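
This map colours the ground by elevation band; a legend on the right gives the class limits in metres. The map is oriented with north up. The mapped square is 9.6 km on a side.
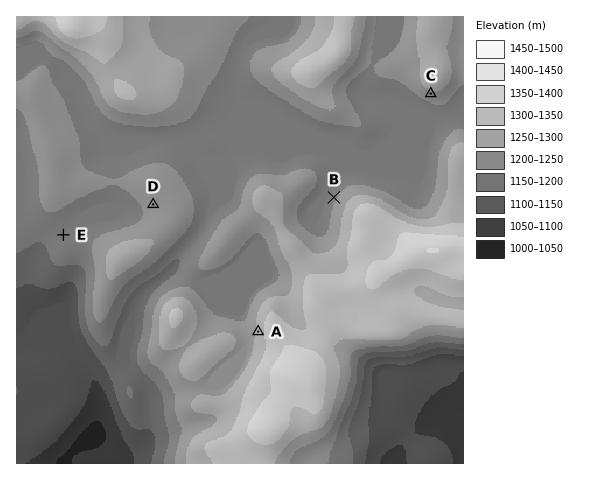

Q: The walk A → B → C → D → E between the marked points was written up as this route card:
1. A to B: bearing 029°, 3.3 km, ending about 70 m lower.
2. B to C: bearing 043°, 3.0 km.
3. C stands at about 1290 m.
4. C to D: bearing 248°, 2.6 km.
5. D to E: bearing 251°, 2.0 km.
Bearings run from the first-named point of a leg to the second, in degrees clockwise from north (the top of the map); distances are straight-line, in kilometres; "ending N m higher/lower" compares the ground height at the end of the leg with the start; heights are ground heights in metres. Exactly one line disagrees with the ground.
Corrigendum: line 4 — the distance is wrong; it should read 6.4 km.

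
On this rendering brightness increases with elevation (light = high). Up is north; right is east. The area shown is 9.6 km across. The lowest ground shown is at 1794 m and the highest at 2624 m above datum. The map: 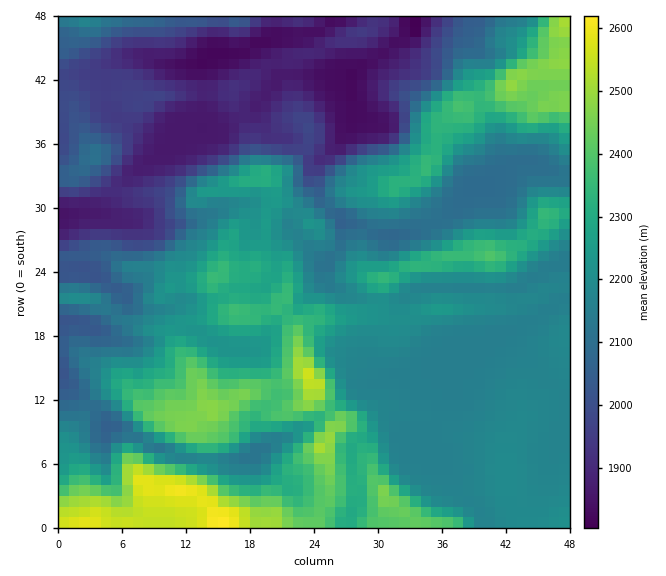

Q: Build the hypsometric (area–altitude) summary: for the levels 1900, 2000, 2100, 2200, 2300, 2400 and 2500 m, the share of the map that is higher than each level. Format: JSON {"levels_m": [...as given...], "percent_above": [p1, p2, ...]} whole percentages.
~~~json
{"levels_m": [1900, 2000, 2100, 2200, 2300, 2400, 2500], "percent_above": [89, 79, 69, 38, 23, 11, 3]}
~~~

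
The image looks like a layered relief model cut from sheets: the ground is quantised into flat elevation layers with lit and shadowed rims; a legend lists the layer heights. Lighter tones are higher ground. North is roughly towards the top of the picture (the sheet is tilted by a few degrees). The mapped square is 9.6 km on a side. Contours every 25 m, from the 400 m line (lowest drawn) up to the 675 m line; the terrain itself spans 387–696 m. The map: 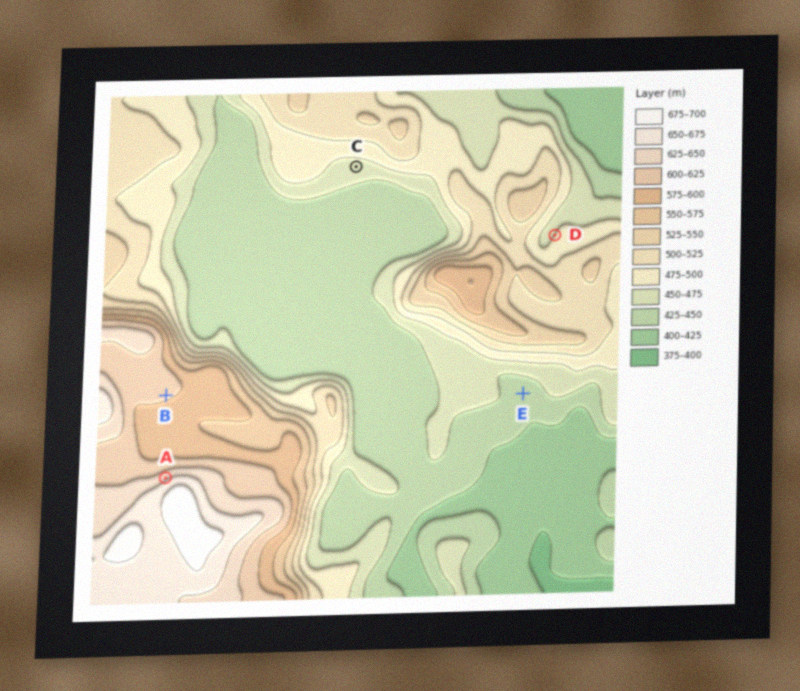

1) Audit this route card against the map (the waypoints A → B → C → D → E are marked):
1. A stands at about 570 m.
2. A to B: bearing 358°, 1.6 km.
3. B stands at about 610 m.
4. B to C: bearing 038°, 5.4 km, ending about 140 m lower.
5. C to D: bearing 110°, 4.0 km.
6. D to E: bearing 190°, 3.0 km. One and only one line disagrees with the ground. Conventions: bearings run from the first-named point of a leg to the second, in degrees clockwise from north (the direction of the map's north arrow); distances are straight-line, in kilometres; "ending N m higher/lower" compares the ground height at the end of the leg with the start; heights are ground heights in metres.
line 1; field height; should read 640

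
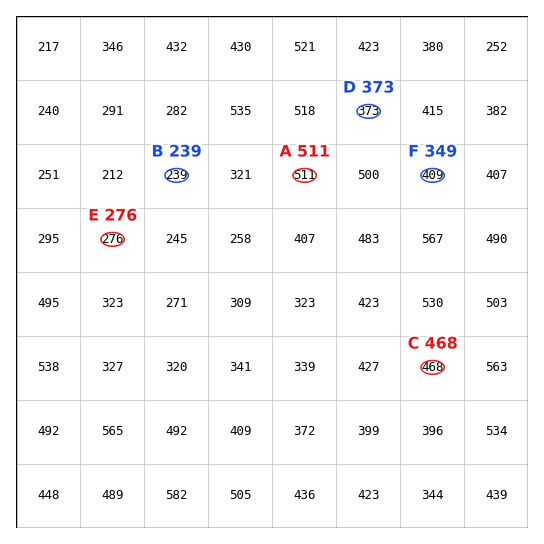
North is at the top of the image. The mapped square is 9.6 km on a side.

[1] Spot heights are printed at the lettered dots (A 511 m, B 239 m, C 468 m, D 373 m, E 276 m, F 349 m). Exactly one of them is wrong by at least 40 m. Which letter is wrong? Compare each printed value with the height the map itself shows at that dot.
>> F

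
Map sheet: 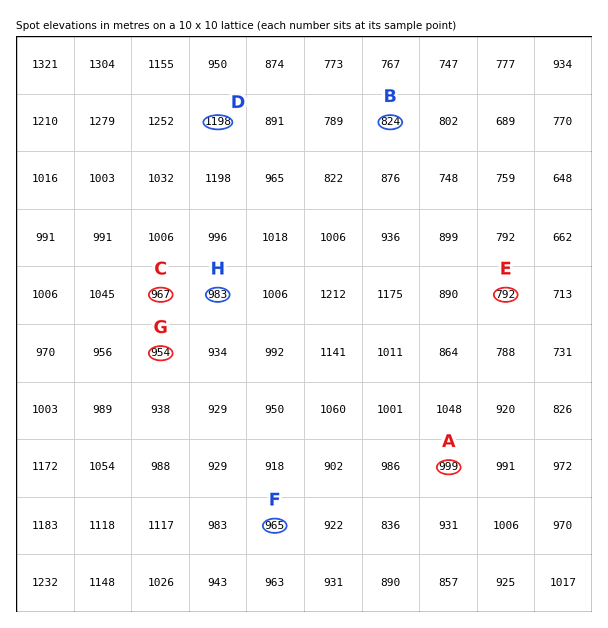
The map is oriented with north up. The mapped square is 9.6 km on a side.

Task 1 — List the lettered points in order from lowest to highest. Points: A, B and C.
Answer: B C A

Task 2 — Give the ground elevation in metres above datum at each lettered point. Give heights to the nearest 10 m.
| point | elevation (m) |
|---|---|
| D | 1200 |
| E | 790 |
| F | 970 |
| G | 950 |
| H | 980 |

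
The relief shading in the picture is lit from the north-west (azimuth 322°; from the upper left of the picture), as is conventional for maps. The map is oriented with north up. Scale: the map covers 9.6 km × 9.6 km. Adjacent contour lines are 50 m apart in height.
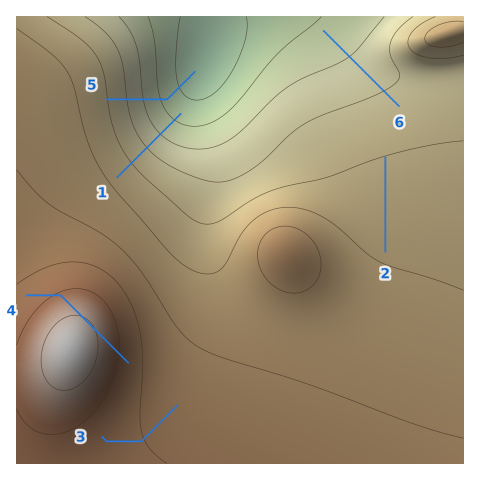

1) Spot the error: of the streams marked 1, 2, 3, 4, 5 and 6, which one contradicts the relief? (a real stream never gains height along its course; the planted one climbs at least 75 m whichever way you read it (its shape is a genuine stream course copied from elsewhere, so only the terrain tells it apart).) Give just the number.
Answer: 4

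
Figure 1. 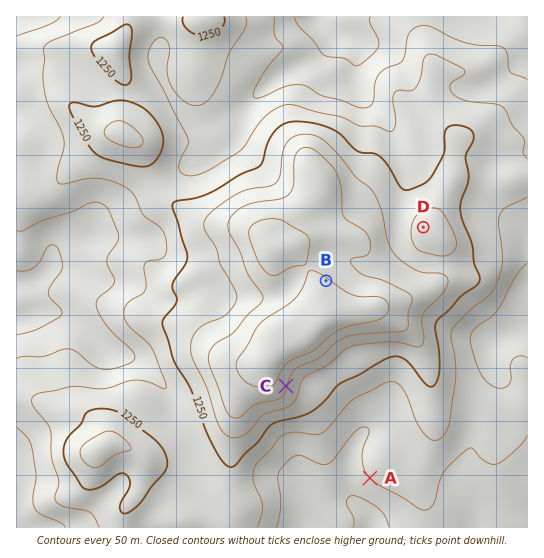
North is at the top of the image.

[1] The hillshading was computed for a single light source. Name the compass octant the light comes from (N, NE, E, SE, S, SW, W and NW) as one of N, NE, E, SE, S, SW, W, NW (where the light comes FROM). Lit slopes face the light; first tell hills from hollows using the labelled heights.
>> NW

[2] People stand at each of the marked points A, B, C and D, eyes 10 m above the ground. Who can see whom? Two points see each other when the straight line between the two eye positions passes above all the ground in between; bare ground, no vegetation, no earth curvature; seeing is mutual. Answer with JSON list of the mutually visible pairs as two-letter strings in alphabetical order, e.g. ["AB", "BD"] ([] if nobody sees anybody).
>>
["AC", "BD"]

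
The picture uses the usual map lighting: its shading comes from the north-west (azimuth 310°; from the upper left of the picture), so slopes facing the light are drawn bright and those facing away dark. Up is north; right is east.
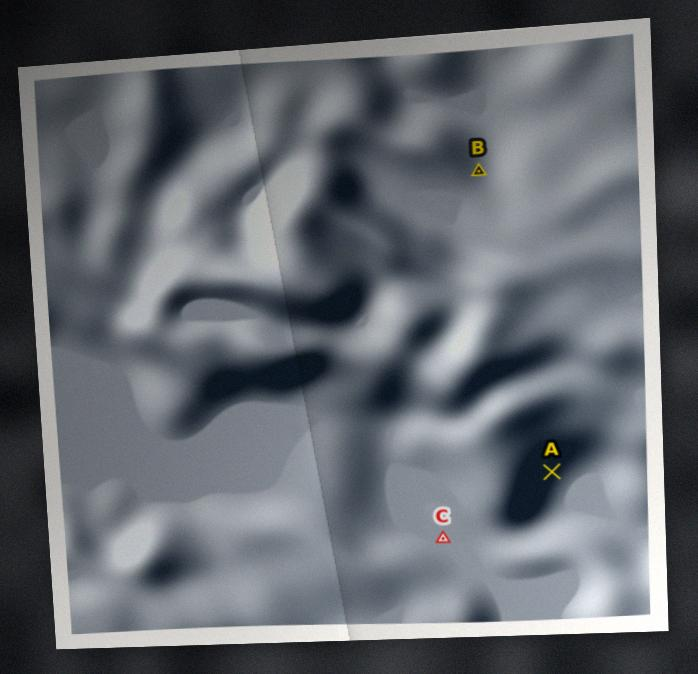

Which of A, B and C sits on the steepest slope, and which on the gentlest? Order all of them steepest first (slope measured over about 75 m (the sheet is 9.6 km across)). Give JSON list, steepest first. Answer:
["A", "B", "C"]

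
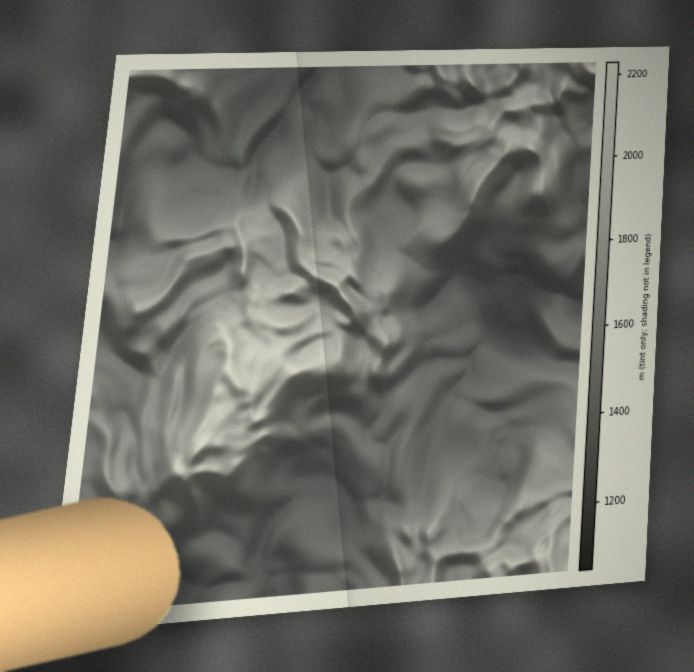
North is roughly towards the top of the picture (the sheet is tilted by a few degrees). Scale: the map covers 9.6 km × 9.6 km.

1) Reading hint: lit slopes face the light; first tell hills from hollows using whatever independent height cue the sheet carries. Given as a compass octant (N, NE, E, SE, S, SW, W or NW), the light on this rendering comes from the N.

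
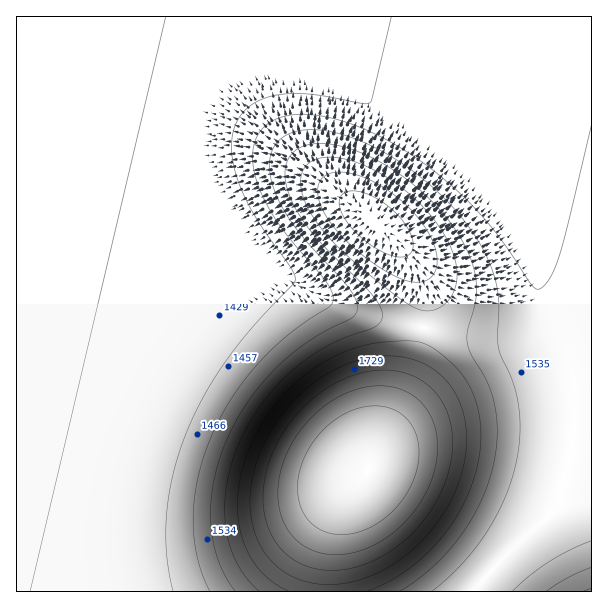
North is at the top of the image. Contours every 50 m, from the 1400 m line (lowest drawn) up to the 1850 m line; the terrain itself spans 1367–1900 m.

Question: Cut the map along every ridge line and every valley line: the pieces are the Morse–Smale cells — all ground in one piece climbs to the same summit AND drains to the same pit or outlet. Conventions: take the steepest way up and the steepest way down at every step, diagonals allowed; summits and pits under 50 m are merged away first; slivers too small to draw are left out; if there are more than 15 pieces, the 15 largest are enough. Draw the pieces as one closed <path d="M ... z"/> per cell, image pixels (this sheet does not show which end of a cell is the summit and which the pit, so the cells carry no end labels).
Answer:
<path d="M20 205l-4 1 1 386 456 0 17-20 44-44 19-16 9-23 9-37 3-24 0-41-3-22-9-33-22-44 4 18-2 14-8 10-6 2-12 4-40 0-27-4-42-7-56-15-24-9-46-27-30-14z"/><path d="M68 16l-52 1 1 188 234 55 30 14 46 27 24 9 56 15 69 11 40 0 18-6 7-7 3-17-9-33-17-34-13-21-24-30-34-34-46-36-57-32-41-14z"/><path d="M591 16l-523 1 225 51 51 18 57 32 36 27 44 43 24 30 27 48 4 15 20 36 9 24 9 46 0 41-6 39-15 45-19 16-44 44-16 20 118-1z"/>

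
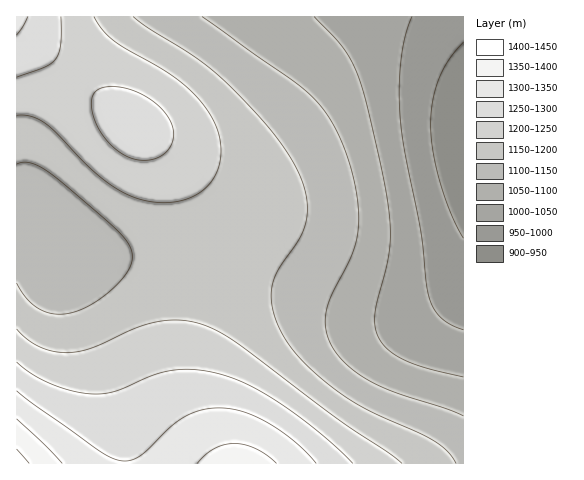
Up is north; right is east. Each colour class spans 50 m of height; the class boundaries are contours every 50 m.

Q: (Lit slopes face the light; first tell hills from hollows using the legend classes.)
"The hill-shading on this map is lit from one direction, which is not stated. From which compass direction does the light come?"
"NE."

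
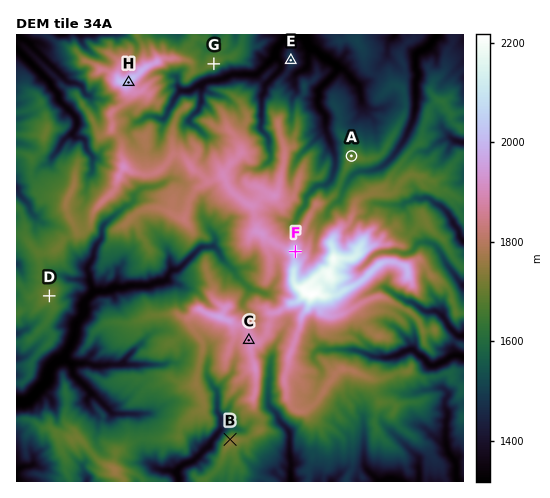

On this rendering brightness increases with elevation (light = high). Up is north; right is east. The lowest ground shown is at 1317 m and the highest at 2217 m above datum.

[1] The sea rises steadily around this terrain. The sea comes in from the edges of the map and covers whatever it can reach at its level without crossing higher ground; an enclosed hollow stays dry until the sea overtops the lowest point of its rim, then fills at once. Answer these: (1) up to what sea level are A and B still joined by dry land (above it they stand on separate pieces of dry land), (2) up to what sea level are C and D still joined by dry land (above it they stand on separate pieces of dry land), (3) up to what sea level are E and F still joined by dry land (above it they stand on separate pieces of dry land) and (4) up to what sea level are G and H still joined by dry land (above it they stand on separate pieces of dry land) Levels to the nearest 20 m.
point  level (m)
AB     1640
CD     1660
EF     1440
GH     1680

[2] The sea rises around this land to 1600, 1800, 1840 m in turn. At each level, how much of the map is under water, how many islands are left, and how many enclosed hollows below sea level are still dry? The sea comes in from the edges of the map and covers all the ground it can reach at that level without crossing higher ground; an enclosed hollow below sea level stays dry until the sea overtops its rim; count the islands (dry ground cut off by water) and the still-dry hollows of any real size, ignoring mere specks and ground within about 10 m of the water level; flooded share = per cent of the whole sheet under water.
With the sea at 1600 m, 42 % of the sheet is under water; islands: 1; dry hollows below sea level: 0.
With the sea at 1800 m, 85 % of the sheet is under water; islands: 2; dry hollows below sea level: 0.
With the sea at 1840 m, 90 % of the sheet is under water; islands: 3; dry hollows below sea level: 0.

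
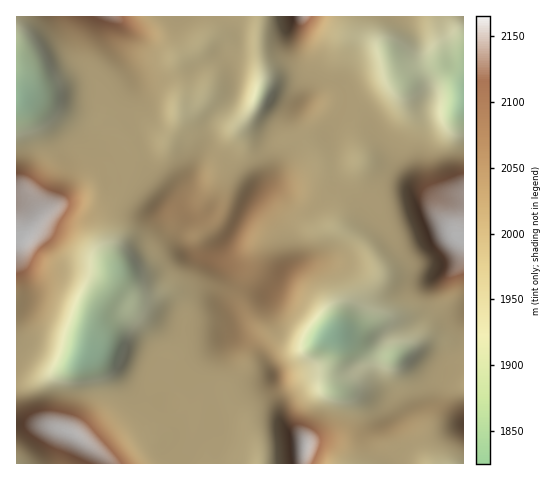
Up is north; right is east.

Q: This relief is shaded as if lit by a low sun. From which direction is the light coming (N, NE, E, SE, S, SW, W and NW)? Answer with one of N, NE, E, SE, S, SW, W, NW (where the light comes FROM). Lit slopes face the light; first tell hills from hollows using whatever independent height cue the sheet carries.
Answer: E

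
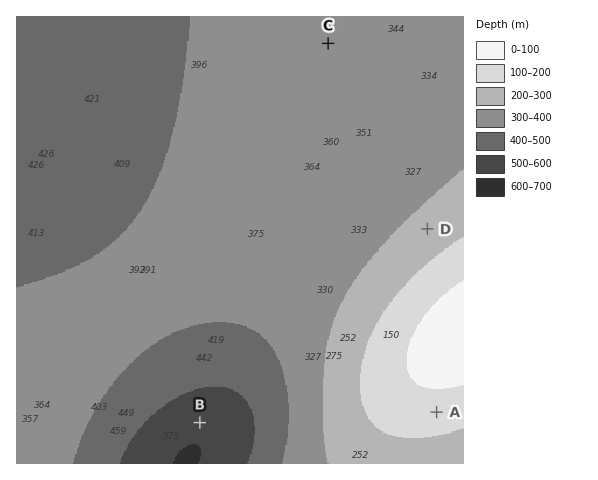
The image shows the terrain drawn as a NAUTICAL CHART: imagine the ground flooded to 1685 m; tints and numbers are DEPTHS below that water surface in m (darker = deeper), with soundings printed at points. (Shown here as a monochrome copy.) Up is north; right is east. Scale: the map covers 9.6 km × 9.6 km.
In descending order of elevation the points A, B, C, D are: A D C B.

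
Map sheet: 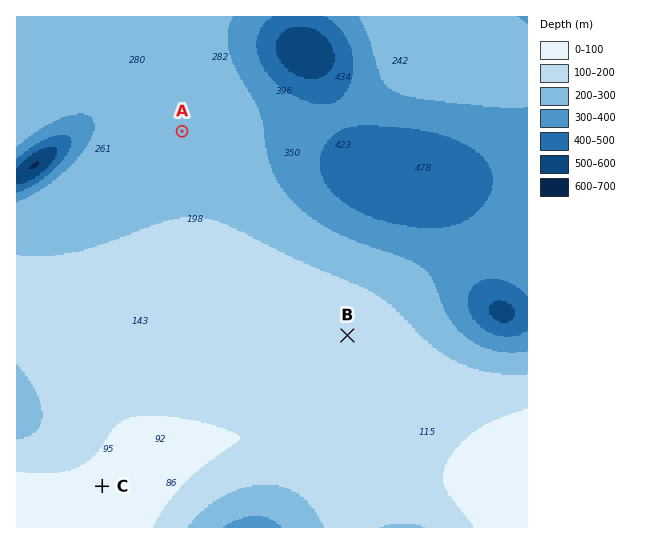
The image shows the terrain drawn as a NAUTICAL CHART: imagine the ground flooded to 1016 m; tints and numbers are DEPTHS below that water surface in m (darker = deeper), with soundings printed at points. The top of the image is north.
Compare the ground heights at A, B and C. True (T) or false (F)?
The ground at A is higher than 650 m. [T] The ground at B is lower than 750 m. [F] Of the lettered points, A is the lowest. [T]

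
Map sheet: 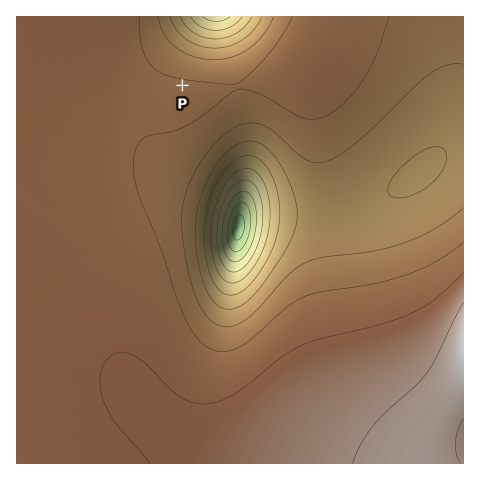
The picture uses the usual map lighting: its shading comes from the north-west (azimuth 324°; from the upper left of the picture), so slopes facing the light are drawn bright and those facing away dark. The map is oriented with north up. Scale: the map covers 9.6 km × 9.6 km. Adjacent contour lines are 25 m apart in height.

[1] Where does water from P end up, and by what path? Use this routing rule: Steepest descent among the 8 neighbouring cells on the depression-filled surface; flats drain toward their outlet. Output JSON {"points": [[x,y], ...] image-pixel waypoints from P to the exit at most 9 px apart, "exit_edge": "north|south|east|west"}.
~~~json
{"points": [[182, 85], [182, 76], [182, 67], [188, 57], [194, 48], [199, 39], [203, 29], [208, 20], [209, 17]], "exit_edge": "north"}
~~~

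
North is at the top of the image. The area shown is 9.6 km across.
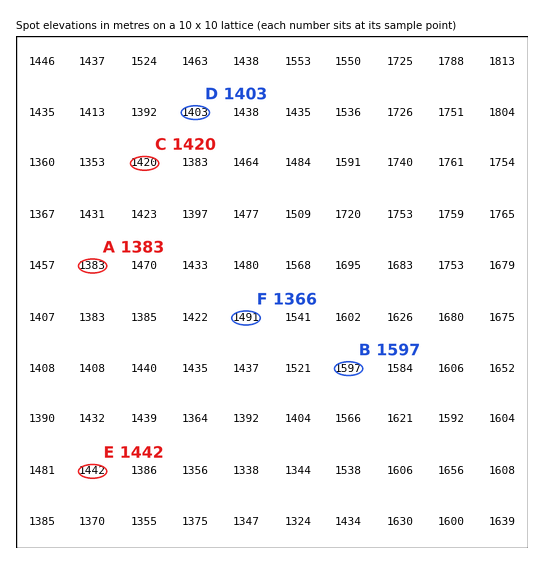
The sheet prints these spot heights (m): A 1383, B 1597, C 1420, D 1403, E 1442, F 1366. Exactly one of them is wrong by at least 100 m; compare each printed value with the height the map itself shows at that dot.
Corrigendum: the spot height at F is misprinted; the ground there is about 1491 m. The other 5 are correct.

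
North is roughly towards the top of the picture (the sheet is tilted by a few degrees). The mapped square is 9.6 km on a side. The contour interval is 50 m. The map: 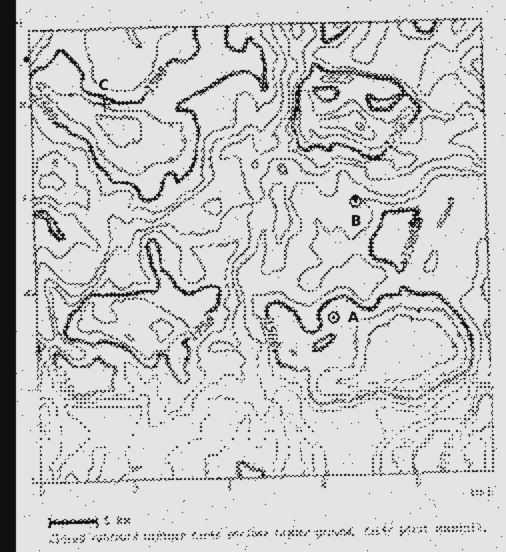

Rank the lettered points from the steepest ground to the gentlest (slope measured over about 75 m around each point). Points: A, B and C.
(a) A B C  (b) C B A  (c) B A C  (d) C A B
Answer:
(b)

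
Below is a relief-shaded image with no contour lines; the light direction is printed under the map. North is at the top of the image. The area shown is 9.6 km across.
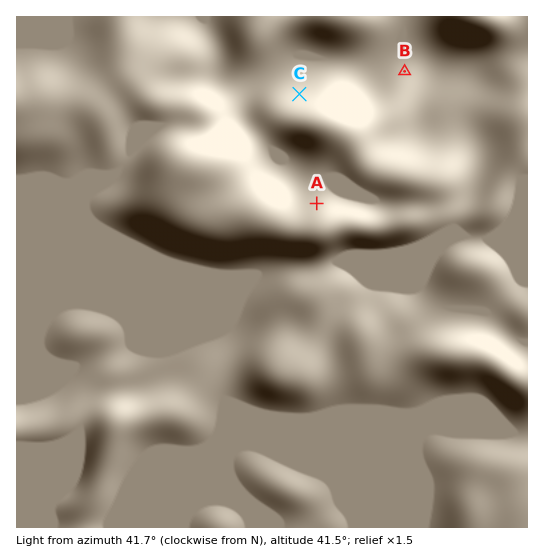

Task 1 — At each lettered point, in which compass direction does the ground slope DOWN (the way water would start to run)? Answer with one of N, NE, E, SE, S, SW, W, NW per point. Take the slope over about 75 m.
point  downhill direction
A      N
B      N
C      N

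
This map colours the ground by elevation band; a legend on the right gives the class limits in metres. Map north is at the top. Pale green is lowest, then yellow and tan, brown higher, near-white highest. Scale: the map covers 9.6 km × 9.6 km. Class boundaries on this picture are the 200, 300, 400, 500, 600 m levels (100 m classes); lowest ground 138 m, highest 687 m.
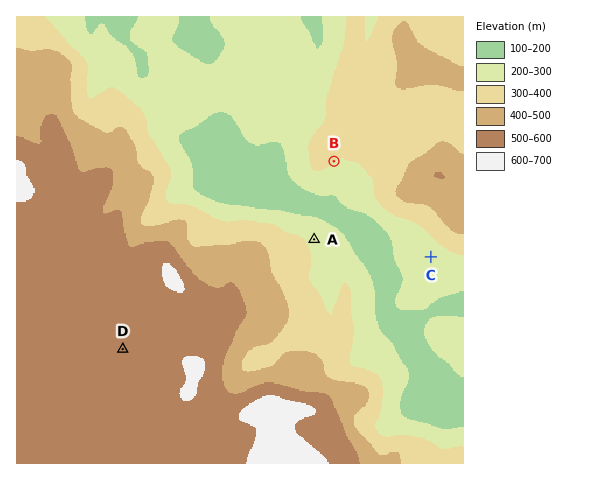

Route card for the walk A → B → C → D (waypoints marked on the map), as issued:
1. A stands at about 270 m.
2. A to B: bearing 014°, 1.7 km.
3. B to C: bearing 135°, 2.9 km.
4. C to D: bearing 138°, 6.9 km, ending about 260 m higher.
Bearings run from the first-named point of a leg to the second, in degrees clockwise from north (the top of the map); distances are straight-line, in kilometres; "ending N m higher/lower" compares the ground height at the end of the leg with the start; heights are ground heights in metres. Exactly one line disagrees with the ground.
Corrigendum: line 4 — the bearing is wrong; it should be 253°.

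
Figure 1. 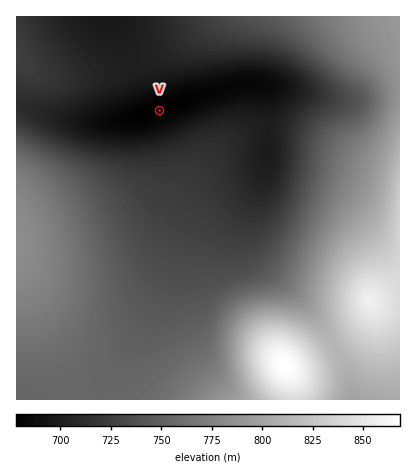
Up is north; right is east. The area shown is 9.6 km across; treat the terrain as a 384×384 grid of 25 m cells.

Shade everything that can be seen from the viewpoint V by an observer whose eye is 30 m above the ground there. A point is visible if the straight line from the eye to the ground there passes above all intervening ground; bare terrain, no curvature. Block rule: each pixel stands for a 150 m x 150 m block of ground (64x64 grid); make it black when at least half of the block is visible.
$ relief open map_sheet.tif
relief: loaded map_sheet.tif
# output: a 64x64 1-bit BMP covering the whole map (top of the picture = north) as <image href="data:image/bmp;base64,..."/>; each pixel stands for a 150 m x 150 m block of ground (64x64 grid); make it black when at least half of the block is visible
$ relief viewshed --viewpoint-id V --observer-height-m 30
<image width="64" height="64" href="data:image/bmp;base64,Qk0+AgAAAAAAAD4AAAAoAAAAQAAAAEAAAAABAAEAAAAAAAACAAATCwAAEwsAAAIAAAAAAAAA////AAAAAAAAAAB/+AAAAAAAAD/4AAAAAAAAP/AAAAAAAAA/8AAAAAAAAD/wAAAAAAAAP/AAAAAAAAA//wAAAAAAAB//8AAAAAAAH//8AAAAAAAf//8AAAAAAA///4AAAAAAB///4AAAAAAH///8AAAAAAP///4AAAAAAf///wAAAAAA////gAAAAAD////AAAAAAH///+AAAAAAP///4AAAAAAP///gAAAAAAf///AAAAAAAf//8AAAAAAA///4AAEAAAB///8AH+AAAH///wA/8AAAP///AP/wAAA///8B//AAAB///wP/8AAAH///A//wAAAP//8H//AAAA///w//+AAAD///H//4AAAH//8f//gAAAf//z//+AAAB///f//8AAAH//////8AAAf//////8AAB///////8AAH///////4AAf///////4AB////////wAH////////gAf////////AD////////+AP////////+B/////////8P///////////////////////////////////P/////////8f/////////x//////////P/////////8//////////3//////////f////////////////////v//D//////8//4H//////D//gf/////4P/+D//////A//4f/////8D//j//////gA=="/>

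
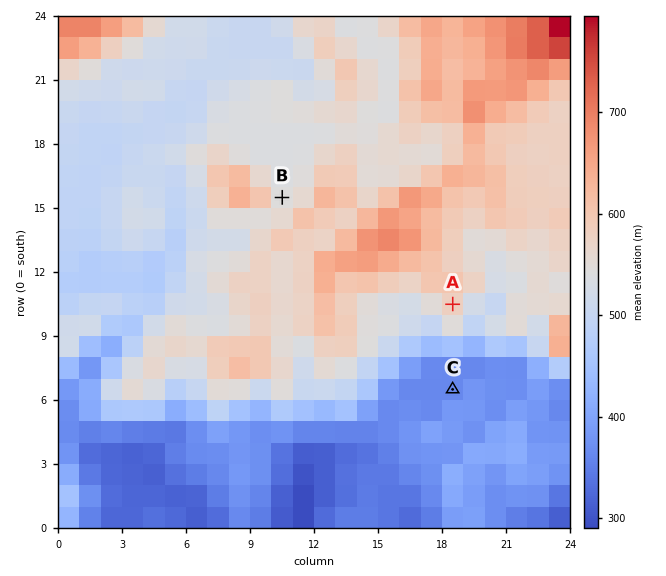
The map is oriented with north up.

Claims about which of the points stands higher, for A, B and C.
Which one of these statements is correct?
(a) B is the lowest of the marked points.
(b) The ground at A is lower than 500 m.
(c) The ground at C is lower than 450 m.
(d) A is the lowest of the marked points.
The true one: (c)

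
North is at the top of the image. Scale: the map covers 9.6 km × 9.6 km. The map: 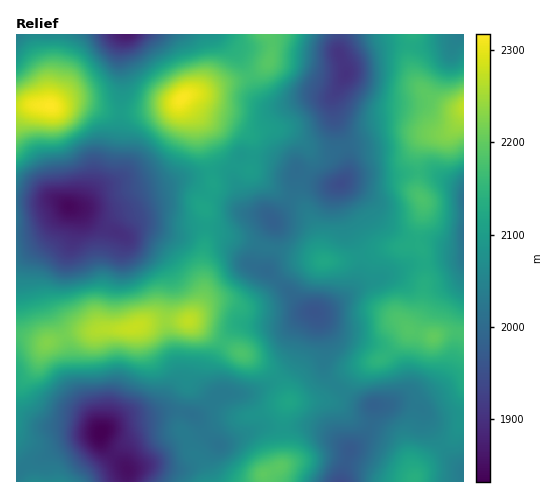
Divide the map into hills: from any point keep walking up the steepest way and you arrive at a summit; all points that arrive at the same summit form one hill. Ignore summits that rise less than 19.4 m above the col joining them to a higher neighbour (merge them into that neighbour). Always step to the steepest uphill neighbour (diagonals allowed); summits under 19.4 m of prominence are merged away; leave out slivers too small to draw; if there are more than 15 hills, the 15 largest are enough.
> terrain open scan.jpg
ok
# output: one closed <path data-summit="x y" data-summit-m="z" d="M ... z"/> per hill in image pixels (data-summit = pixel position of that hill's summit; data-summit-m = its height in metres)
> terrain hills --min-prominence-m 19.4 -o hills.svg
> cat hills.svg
<path data-summit="182 99" data-summit-m="2315" d="M216 34l-91 0-2 2-3 15 2 43-7 77-2 6-30 29-12 2 10 2 15 13 26 12 5 0 12-9 13 0 13 4 16 0 13-4 28 2 24-13 18-1-15-3-7-8-8-24 1-13 7-10 27 3 57 25 14 0 5-5 3-8 0-14-3-15-11-25 0-23-4 3-25 1-27 8-13-3-9-10-5-16-13-24z"/><path data-summit="134 327" data-summit-m="2276" d="M70 207l-30 22-14 5-10 0 1 238 54-30 25-7 29-17 25-5 9-5 8-8 11-22 0-7-11-41 3-52-5-11-6-8-27-15-9-9-27-12-15-13z"/><path data-summit="50 106" data-summit-m="2317" d="M124 34l-108 1 1 199 9 0 12-4 31-23 14-1 30-29 7-47 2-36-2-43z"/><path data-summit="463 107" data-summit-m="2272" d="M463 34l-123 1-1 19 7 19-13 23 0 14 14 40 1 21-2 9 11-5 38 0 31-3 38 14z"/><path data-summit="434 337" data-summit-m="2200" d="M463 258l-57 8-27 13-21 7-23 19-10 5-9 2 9 31-1 26 4 9 20 18 19 9 42-1 12 4 12 10 20-2 10 1z"/><path data-summit="189 320" data-summit-m="2271" d="M266 215l-20 0-24 13-28-2-13 4-16 0-13-4-13 0-16 9 9 9 27 15 10 15 1 21-3 16 0 19 11 41 0 7-11 22-8 8-9 5-18 3-9 4 44-9 12 0 15 5 7-3 19-18-7-17-1-11 13-28 12-13 49 0 25-14-9-5-35-37 7-23 1-22z"/><path data-summit="264 474" data-summit-m="2197" d="M309 426l-21 2-28-1-39 18-12-7-8-12-5 9-27 12-22 16-18 6-2 12 214 1 9-32-22-17z"/><path data-summit="288 402" data-summit-m="2116" d="M316 314l-15 29-6 17-18 19-27 14-29 1-17 17-9 5 14 22 12 7 39-18 28 1 21-2 19 7 22 16 15-13 7-14 2-16-17-4-20-14-9-10-4-9 1-26z"/><path data-summit="325 261" data-summit-m="2120" d="M298 170l-8 29-17 21 2 5 0 15-8 30 35 37 10 5 9 0 14-7 17-15 8-16 1-14-21-50-2-12 1-13-13-1-11-3z"/><path data-summit="414 478" data-summit-m="2137" d="M409 404l-35 2-2 16-5 10-17 18-8 32 122-1 0-12-5-3-16-18-14-21-6-17z"/><path data-summit="269 61" data-summit-m="2192" d="M340 34l-123 1 21 18 21 43 6 7 13 3 33-9 19 0 7-6 9-18-7-19z"/><path data-summit="421 198" data-summit-m="2180" d="M426 172l-31 3-38 0-15 8 14 9 11 9 8 16 7 6 18 12 16 5 9-1 22 6 15 0 2-2 0-56-31-14z"/><path data-summit="242 353" data-summit-m="2181" d="M314 312l-9 2-19 12-49 0-12 13-12 23-1 10 7 22 31-1 27-14 18-19 6-17 14-25 1-5z"/><path data-summit="35 481" data-summit-m="2059" d="M101 433l-30 9-46 24-9 6 0 9 110 1 2-12-24-25z"/>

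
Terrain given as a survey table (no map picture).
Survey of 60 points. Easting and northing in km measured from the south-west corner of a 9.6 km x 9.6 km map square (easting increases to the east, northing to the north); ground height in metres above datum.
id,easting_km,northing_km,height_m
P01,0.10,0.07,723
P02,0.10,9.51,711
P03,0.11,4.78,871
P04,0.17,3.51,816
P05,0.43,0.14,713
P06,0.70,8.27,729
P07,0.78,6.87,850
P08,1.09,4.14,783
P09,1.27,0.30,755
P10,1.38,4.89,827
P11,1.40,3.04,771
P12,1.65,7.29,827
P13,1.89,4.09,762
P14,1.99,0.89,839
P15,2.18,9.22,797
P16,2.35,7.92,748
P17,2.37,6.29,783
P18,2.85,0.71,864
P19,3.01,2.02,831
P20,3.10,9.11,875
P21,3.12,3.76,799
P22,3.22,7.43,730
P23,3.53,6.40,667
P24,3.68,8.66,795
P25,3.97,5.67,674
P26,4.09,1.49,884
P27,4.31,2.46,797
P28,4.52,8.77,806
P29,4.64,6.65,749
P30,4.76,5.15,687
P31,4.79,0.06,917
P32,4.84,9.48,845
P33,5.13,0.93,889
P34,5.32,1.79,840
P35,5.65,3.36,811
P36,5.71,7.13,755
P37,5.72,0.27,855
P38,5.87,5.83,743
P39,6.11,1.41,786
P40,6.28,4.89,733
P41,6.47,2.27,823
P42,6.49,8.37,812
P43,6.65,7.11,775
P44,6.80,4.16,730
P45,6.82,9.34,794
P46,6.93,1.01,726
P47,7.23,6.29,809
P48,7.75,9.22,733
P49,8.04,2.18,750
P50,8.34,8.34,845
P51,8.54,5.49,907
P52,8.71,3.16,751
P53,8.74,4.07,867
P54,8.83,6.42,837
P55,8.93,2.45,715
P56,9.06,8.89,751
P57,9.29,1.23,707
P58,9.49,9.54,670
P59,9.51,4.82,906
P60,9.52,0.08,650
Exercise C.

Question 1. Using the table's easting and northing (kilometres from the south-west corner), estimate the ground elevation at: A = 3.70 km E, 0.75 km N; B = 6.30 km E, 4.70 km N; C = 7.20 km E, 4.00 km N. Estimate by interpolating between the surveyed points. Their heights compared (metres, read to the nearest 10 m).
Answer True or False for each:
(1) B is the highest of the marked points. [False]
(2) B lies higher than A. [False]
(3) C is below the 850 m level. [True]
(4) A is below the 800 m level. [False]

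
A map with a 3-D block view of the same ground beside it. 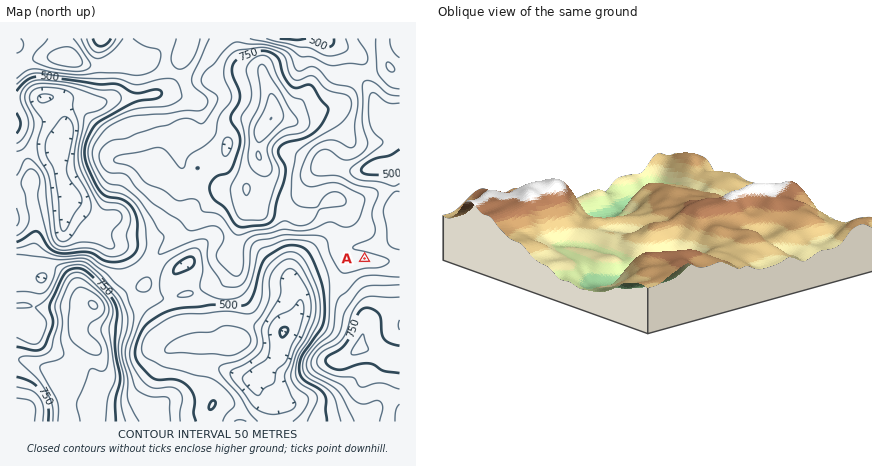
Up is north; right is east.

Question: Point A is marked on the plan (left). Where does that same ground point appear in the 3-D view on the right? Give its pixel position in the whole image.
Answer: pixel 728 256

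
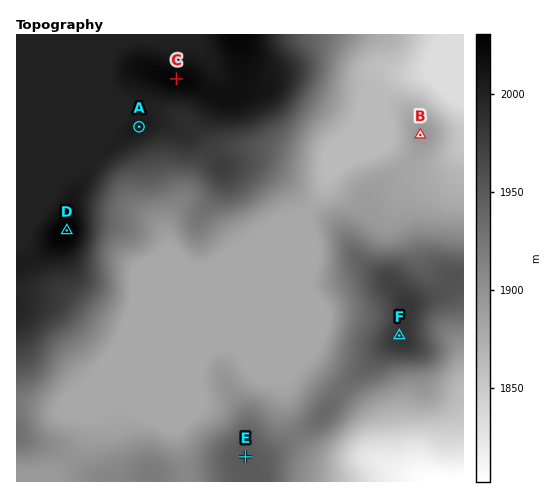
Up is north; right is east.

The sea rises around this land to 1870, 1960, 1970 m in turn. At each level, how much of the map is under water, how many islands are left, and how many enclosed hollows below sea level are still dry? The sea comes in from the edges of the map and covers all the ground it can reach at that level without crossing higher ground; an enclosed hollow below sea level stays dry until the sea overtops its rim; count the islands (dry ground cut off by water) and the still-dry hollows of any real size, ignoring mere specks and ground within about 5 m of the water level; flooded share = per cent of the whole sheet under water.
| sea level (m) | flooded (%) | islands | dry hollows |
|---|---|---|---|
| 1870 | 11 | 0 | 0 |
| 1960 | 74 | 1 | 0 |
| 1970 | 76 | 1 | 0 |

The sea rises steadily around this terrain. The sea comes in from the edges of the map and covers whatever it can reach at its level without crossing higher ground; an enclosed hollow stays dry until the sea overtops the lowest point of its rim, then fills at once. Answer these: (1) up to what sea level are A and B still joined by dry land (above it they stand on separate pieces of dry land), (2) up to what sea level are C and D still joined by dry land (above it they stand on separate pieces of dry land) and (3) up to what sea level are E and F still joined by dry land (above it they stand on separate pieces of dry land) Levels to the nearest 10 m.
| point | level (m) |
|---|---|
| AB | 1880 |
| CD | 2000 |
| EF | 1920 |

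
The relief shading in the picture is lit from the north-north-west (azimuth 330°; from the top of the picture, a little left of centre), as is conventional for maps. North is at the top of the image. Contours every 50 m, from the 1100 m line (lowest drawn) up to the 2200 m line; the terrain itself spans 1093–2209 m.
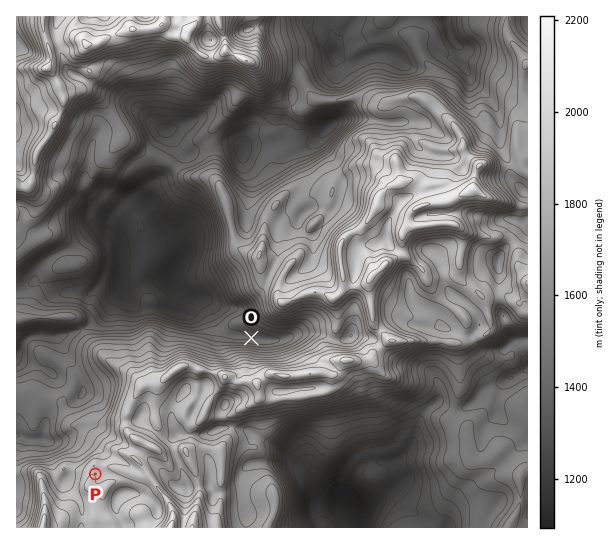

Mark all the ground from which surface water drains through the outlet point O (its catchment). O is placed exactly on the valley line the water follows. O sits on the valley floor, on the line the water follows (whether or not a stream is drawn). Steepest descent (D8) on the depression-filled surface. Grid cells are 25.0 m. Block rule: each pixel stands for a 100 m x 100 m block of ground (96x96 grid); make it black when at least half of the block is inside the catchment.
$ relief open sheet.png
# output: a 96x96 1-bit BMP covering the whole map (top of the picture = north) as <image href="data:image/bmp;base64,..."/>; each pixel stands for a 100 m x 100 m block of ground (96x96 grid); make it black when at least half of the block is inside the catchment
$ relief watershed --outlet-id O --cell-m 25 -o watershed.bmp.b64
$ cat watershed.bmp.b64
<image width="96" height="96" href="data:image/bmp;base64,Qk2+BAAAAAAAAD4AAAAoAAAAYAAAAGAAAAABAAEAAAAAAIAEAAATCwAAEwsAAAIAAAAAAAAA////AAAAAAAAAAAAAAAAAAAAAAAAAAAAAAAAAAAAAAAAAAAAAAAAAAAAAAAAAAAAAAAAAAAAAAAAAAAAAAAAAAAAAAAAAAAAAAAAAAAAAAAAAAAAAAAAAAAAAAAAAAAAAAAAAAAAAAAAAAAAAAAAAAAAAAAAAAAAAAAAAAAAAAAAAAAAAAAAAAAAAAAAAAAAAAAAAAAAAAAAAAAAAAAAAAAAAAAAAAAAAAAAAAAAAAAAAAAAAAAAAAAAAAAAAAAAAAAAAAAAAAAAAAAAAAAAAAAAAAAAAAAAAAAAAAAAAAAAAAAAAAAAAAAAAAAAAAAAAAAAAAAAAAAAAAAAAAAAAAAAAAAAAAAAAAAAAAAAAAAAAAAAAAAAAAAAAAAAAAAAAAAAAAAAAAAAAAAAAAAAAAAAAAAAAAAAAAAAAAAAAAAAAAAAAAAAAAAAAAAAAAAAAAAAAAAAAAAAAAAAAA4wAAAAAAAAAAAAAA//8AAAAAAAAAAAAA//+AAAAAAAAAAAAA///8AAAAAAAAAAAA///+AAAAAAAAAAAA////AAAAAAAAAAAA////gAAAAAAAAAAA////gAAAAAAAAAAA////gAAAAAAAAAAAf///AAAAAAAAAAAAP//+AAAAAAAAAAAAH//+AAAAAAAAAAAAD//+AAAAAAAAAAAAB//+AAAAAAAAAAAAAf/+AAAAAAAAAAAAAH78AAAAAAAAAAAAAAB8AAAAAAAAAAAAAAAEAAAAAAAAAAAAAAAAAAAAAAAAAAAAAAAAAAAAAAAAAAAAAAAAAAAAAAAAAAAAAAAAAAAAAAAAAAAAAAAAAAAAAAAAAAAAAAAAAAAAAAAAAAAAAAAAAAAAAAAAAAAAAAAAAAAAAAAAAAAAAAAAAAAAAAAAAAAAAAAAAAAAAAAAAAAAAAAAAAAAAAAAAAAAAAAAAAAAAAAAAAAAAAAAAAAAAAAAAAAAAAAAAAAAAAAAAAAAAAAAAAAAAAAAAAAAAAAAAAAAAAAAAAAAAAAAAAAAAAAAAAAAAAAAAAAAAAAAAAAAAAAAAAAAAAAAAAAAAAAAAAAAAAAAAAAAAAAAAAAAAAAAAAAAAAAAAAAAAAAAAAAAAAAAAAAAAAAAAAAAAAAAAAAAAAAAAAAAAAAAAAAAAAAAAAAAAAAAAAAAAAAAAAAAAAAAAAAAAAAAAAAAAAAAAAAAAAAAAAAAAAAAAAAAAAAAAAAAAAAAAAAAAAAAAAAAAAAAAAAAAAAAAAAAAAAAAAAAAAAAAAAAAAAAAAAAAAAAAAAAAAAAAAAAAAAAAAAAAAAAAAAAAAAAAAAAAAAAAAAAAAAAAAAAAAAAAAAAAAAAAAAAAAAAAAAAAAAAAAAAAAAAAAAAAAAAAAAAAAAAAAAAAAAAAAAAAAAAAAAAAAAAAAAAAAAAAAAAAAAAAAAAAAAAAAAAAAAAAAAAAAAAAAAAAAAAAAAAAAAAAAAAAAAAAAAAAAAAAAAAAAAAAAAAAAAAAAAAAAAAAAAAAAAAAAAAAAAAAAAAAAAAAAAAAAAAAAAAAAAAAAAAA="/>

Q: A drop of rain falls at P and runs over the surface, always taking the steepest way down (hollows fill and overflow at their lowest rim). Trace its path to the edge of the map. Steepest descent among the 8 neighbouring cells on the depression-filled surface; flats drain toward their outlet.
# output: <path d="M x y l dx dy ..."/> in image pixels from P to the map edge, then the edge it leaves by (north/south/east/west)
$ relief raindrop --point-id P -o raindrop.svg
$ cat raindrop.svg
<path d="M95 474l6-4 0-17-10-10-4 0-1-1-37 0-2-1-9 0-1-2-10 0-4-2-6-2"/>
exit: west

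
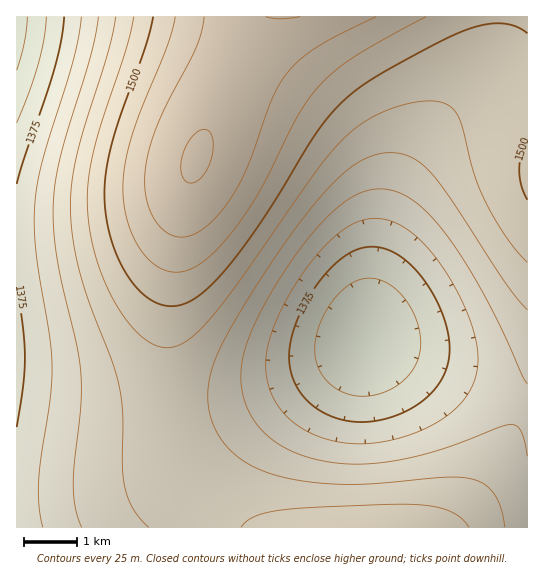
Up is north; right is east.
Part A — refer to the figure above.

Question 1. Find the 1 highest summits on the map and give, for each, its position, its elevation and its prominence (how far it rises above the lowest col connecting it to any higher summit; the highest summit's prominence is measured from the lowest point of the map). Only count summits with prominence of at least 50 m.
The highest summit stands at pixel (197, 158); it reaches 1578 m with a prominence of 266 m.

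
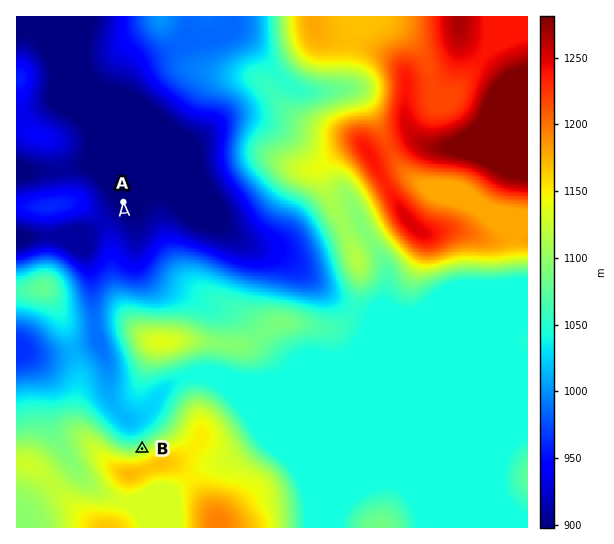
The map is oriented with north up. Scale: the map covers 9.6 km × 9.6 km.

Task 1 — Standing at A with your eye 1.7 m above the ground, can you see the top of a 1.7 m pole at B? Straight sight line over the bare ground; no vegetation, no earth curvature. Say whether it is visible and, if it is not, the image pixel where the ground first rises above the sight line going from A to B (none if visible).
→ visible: false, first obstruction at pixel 129 278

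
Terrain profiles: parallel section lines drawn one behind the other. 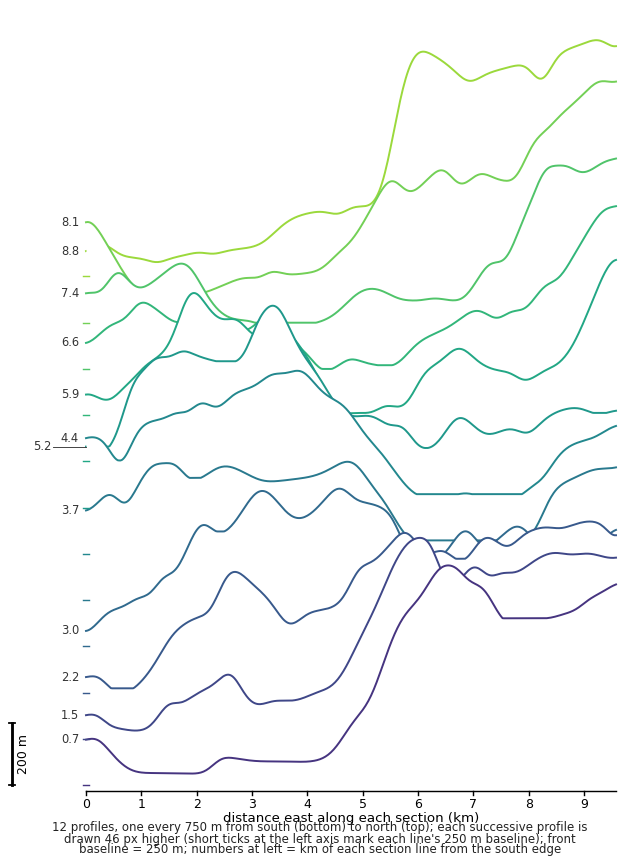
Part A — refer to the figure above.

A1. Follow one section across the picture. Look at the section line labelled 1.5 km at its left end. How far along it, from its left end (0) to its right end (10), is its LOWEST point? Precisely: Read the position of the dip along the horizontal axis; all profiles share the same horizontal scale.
1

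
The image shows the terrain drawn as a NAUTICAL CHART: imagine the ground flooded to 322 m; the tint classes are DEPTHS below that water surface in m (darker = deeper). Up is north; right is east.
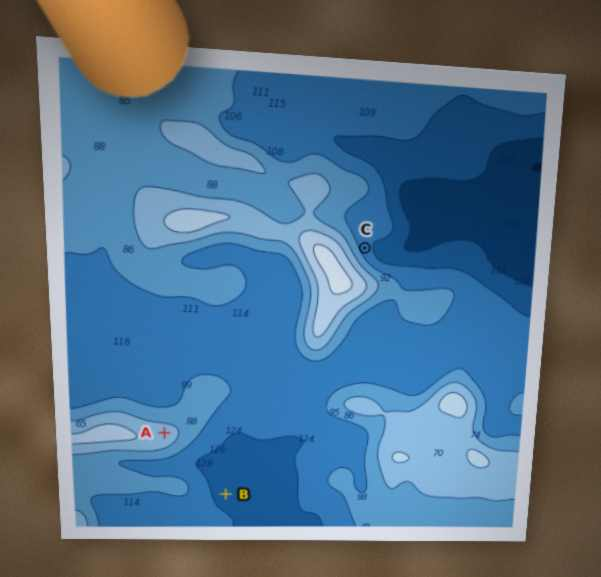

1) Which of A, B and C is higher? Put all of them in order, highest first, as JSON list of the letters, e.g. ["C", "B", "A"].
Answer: ["A", "C", "B"]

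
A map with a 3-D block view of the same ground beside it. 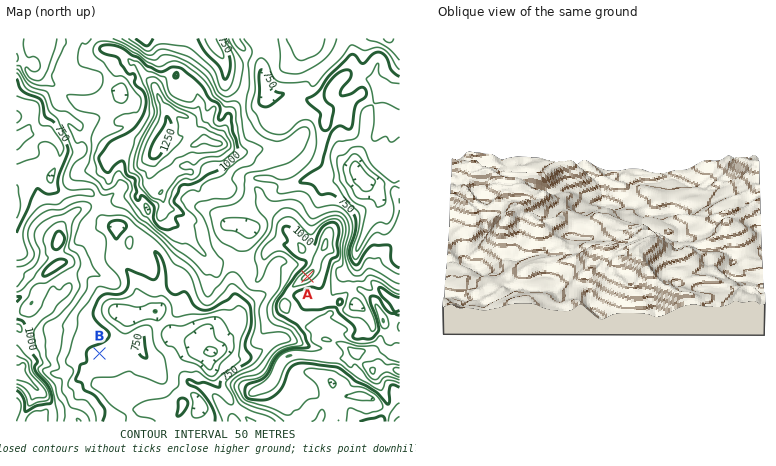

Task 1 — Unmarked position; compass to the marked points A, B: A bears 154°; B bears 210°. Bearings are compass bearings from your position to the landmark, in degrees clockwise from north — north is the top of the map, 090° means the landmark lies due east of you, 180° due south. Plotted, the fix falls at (233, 123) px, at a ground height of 990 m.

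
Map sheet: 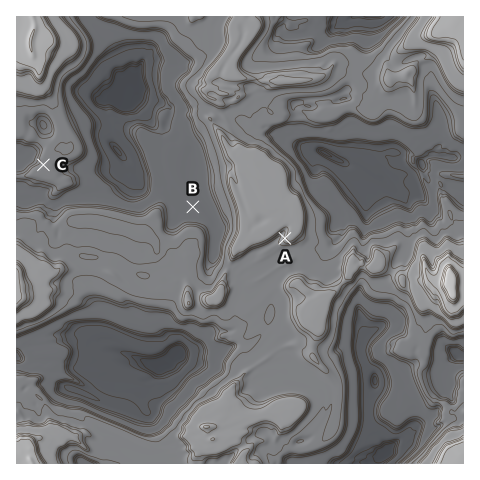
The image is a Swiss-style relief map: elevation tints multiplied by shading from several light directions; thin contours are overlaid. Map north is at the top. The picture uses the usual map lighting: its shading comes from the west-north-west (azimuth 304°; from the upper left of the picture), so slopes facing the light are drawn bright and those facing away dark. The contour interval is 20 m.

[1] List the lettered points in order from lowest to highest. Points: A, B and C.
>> B C A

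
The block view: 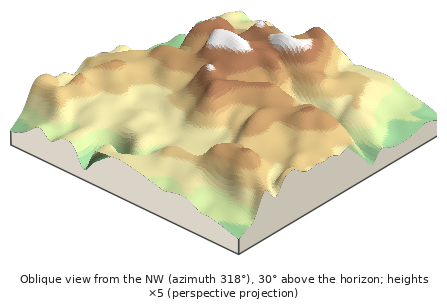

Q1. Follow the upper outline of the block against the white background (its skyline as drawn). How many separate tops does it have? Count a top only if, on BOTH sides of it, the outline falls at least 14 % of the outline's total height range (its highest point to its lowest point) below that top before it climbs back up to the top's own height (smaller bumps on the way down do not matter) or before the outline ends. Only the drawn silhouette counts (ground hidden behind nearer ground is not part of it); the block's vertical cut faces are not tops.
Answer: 1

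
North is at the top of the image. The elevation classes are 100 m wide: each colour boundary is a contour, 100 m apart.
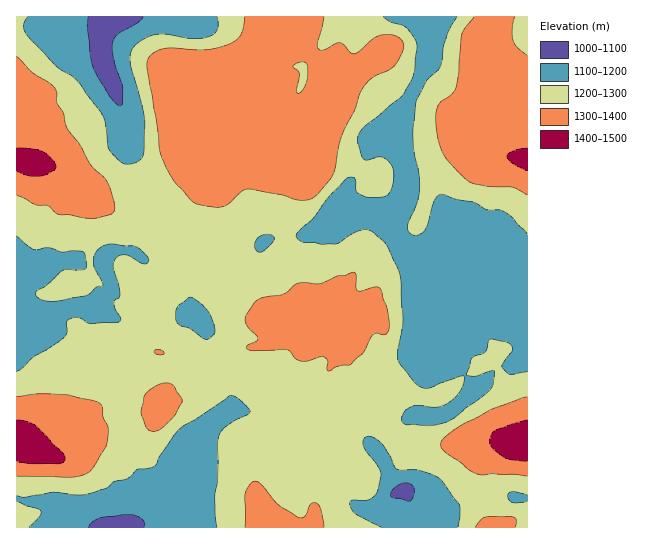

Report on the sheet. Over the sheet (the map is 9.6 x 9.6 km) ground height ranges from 1070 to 1480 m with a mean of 1270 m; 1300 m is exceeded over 27.4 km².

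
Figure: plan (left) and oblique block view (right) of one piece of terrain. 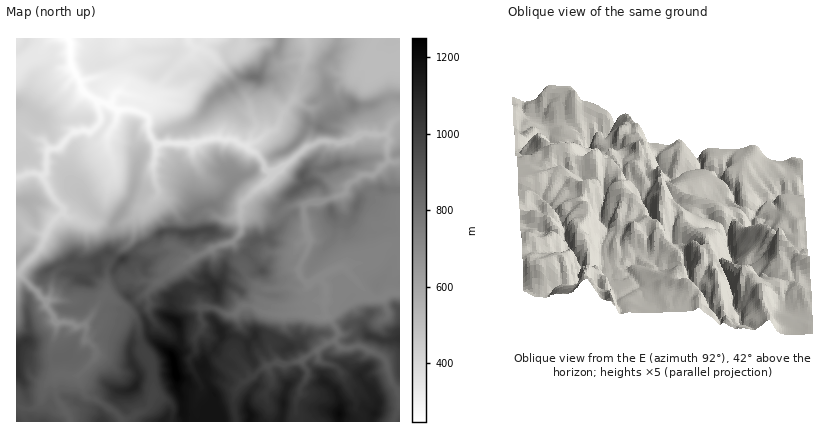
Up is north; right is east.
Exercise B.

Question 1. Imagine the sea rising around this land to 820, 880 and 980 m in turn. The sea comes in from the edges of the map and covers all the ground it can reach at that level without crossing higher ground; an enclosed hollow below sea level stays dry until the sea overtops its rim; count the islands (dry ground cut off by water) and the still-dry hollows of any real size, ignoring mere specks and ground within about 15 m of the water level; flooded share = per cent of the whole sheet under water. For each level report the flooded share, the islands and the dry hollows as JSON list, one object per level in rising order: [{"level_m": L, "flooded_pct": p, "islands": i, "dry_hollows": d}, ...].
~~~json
[{"level_m": 820, "flooded_pct": 62, "islands": 3, "dry_hollows": 0}, {"level_m": 880, "flooded_pct": 70, "islands": 1, "dry_hollows": 0}, {"level_m": 980, "flooded_pct": 82, "islands": 1, "dry_hollows": 0}]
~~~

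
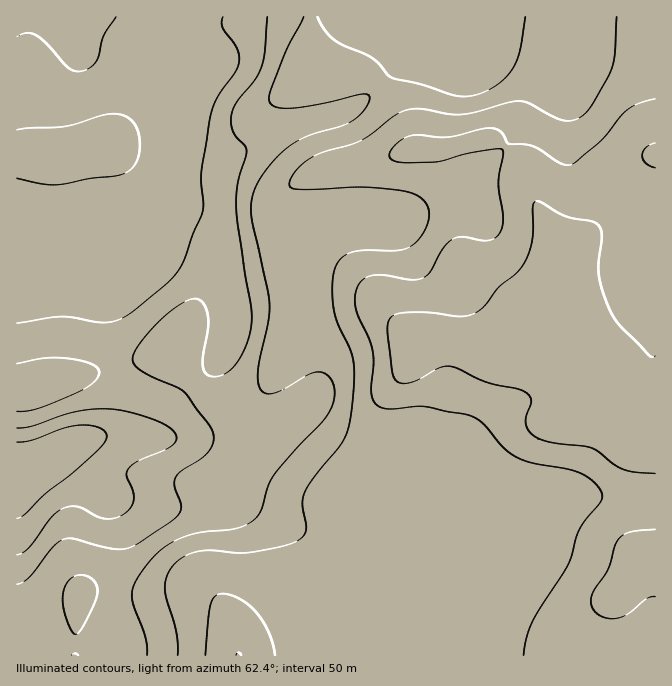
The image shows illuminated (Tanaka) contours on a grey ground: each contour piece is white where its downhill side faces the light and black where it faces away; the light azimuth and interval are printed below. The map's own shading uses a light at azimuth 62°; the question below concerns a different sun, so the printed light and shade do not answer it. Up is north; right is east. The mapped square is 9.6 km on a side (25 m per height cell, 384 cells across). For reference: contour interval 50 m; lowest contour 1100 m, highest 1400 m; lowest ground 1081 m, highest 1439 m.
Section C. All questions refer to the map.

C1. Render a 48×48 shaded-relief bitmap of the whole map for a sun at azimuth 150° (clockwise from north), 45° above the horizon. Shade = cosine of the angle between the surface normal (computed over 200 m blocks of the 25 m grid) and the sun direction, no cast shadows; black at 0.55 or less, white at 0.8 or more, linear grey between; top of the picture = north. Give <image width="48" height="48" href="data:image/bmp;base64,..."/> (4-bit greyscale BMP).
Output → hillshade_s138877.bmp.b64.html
<image width="48" height="48" href="data:image/bmp;base64,Qk32BAAAAAAAAHYAAAAoAAAAMAAAADAAAAABAAQAAAAAAIAEAAATCwAAEwsAABAAAAAAAAAAAAAAABEREQAiIiIAMzMzAERERABVVVUAZmZmAHd3dwCIiIgAmZmZAKqqqgC7u7sAzMzMAN3d3QDu7u4A////AJmZmqmZh3ZmiaqqqqqZmZmZmYdniaqqqZmZqqmZh3dmiaqqqqqZmZmZmYdniaq7qomZqqmZiId2eJmaqqqZmZmZmYdneau8u3iJqqmZiIh3eJmaqqqpmqqZmYdmeIq8zGd4mqmIeIiHeImZqqqZmqqpmYdmZnebzEVniZh2ZniIiImZmZmZmqqqmZh2ZmZ5vDNWd3dkRFZ3eIiJmZmZmquqmZiHdmZoqyI1ZmVDIjRFZneImZmZmau6qZmId3ZniTI0VVVDERIzRVZ4mZmZmau7qZmYd3dmZkM0ZmVUMiM0RFZ4mqmZmau7qpmYd3ZlVVM0Z3dmZVZ3ZmeJmqqZmZq7qpmYd2ZmZmQ0aJmIeImamHZ4mqqZmImqqqqZiHeImZdDV5mYiImaqXZniaqZiIiaqqq7qpmrzJl1RXiIdmZ5qoZWeJmZiIiZqrvMzLu83qqYVFZ3VERWiZdVZ5mZmZmaqrzd7cu7zdy6hlVmZVVWeZhkVomqqZqqqrvN3cupmv/+ypiJmYh3iZmGRWmru6u7uqq7u7qXd////9y7u6qZmaqYZFis3MzMupmZmqqYd+////7cy7qYiauphUac7tzMu6mZmaqqmLze/u3Mu6mHeKzKl1V63uzMu6qpmqq7qYmavMu7u7qGZ5zduWVXve3Lu7uqqqq7und4maqqu7qXVXveyoZVnN3Lu7u7uqqrumZ3d4iImruoU0i8ypdmeszLq7uqqqmaqmZmdmZmeau6Yzaaqph2eKupmaqZmqmZmWZmZmVUV5u6hTV5mZmHZniHeImImZmZiWZmZmVERXm6llZ4iIiHZVVmZ3iIiZqZmGZmd3ZUNFiql2eJh3d3ZVZmZ3iImZqpmXd3eIdlQ0eZh3iZh2ZmZmd3d3iJmZqqmYiIiZh2VFaJh3mZhlVVZmeIh3eImaqqmaqZmZmYZVeJdomphlREVVaIhmZ4mau6mbuqqpmZhmeIdoqphlVVVEVndmZ4mau6qbu7uqqZh2eIdoq6mHZmZVVmdmZ4iJq6qbu8zLuqmHeHZovLqpmZiGZnd3eIiImqqbu8zMzLqXeHVHrMzLu7upiIh3eIh3eZqbu7zMzMuYiIU1i83d3d3LqpmHeIh3eJqru7vMzMuoeIYzWKvN3d3czLqHd4iIiJq6qru7vMuod4dCNGiau8zczMuXZ4iIiJqpmaqqu7uodoh0MzRVZ4q7u8y4d3d3d4iYiImZqrupdnmYZDMyM0aIiJqph3dlVWd4h3d4maqpdmmrqHZUMiNWVUVoh3dlVVZoh3ZneJqpdUabzLqYZDM0QyElZ3d2VVZpmHZmeImphTNYrN3LqFRERDESV4iHZVZqmYd2d4mZl0Ikes3cyoZmZmUzR4iHZmd5mZiHeImaqWQiRpq7upiHiJh1V4h3dniImZmYiJmaqpdTNXiJmZmZmZmXd4iHd3iYiZmZmZmaqql1RWeIiImZmZmYiJmHd3iYmZmZmYiZmqmGVniIiJmZmZmZiZmYd3iImZmZmYiJmZmHZnmZmZmZmZmZiZmYd3eA=="/>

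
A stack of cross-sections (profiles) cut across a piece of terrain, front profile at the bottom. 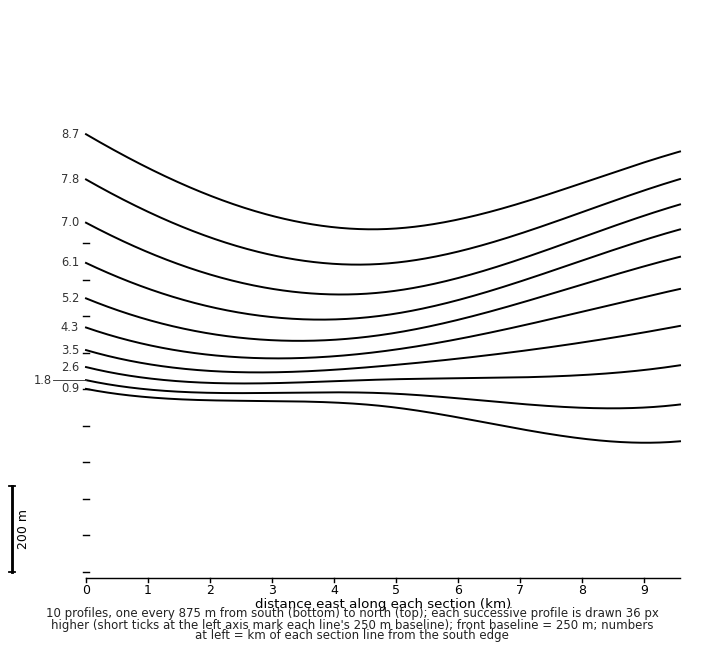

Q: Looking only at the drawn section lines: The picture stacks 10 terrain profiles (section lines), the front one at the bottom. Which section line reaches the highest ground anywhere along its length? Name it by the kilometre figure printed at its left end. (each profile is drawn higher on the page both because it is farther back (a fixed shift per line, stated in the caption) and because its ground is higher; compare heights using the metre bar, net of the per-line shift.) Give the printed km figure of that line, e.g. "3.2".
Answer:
0.9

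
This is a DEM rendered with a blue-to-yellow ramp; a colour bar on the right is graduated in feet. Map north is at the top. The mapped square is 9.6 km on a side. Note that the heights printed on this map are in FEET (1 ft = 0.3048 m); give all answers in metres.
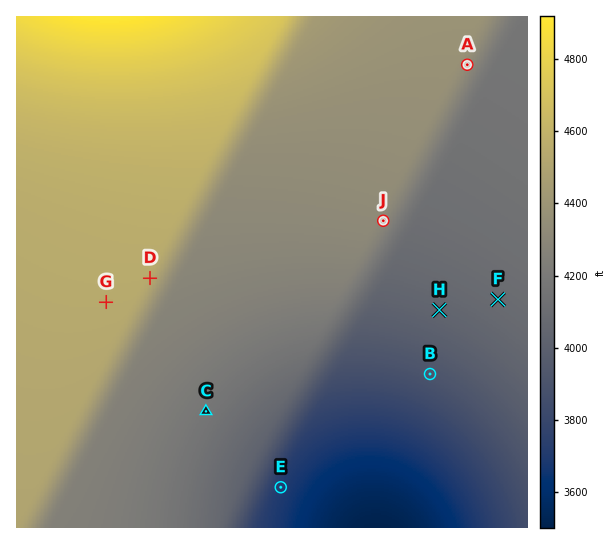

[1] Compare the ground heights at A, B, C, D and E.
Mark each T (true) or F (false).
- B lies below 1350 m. T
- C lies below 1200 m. F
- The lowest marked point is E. T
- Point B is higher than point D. F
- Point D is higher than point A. T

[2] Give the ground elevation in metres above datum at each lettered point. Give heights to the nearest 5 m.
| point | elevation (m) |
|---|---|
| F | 1245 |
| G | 1385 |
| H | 1230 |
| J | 1310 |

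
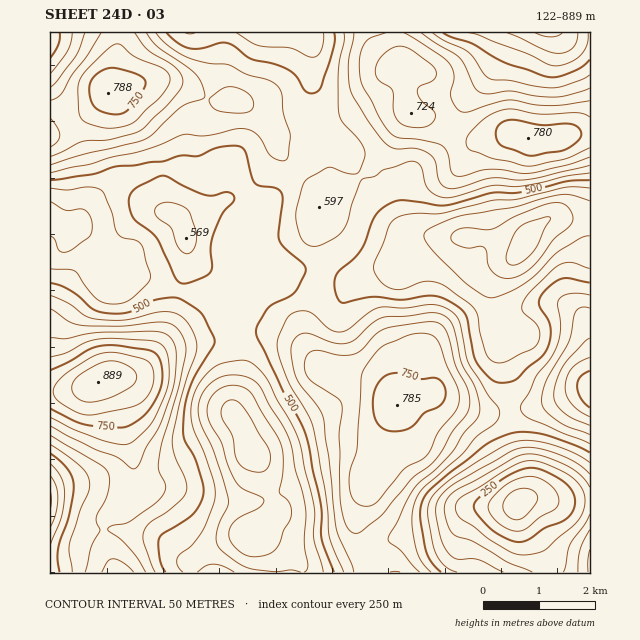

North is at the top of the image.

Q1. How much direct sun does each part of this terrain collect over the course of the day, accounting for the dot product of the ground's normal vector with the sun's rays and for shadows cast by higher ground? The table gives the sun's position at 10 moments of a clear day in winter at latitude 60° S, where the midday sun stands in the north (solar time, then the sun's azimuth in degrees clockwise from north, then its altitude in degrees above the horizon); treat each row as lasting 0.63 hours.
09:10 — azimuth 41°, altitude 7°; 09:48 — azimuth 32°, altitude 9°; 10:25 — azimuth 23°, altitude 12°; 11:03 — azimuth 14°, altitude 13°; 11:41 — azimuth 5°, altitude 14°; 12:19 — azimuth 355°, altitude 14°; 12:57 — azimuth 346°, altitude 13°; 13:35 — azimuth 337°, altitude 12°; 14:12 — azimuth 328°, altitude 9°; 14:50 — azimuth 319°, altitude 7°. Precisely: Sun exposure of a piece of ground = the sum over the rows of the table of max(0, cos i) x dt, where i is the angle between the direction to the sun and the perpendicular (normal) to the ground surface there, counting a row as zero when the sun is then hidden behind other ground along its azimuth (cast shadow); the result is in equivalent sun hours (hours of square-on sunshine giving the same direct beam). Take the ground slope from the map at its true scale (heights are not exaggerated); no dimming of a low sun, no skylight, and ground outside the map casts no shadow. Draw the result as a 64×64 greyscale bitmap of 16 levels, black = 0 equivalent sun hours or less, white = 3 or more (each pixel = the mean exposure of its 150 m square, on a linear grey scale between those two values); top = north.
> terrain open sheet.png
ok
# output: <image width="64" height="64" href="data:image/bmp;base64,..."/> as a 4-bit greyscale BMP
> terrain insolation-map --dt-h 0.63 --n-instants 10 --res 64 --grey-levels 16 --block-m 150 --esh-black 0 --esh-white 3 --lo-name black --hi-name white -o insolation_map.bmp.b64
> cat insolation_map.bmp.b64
<image width="64" height="64" href="data:image/bmp;base64,Qk12CAAAAAAAAHYAAAAoAAAAQAAAAEAAAAABAAQAAAAAAAAIAAATCwAAEwsAABAAAAAAAAAAAAAAABEREQAiIiIAMzMzAERERABVVVUAZmZmAHd3dwCIiIgAmZmZAKqqqgC7u7sAzMzMAN3d3QDu7u4A////AFVWeImqqqmYd5q8zLqYdmVENGiZqrzN3Muqq8y6mYdmZVZ3iaqZh2VWirzLqph2VEM0V4iZmqqpmaq7y6mHdnd2ZneJqZh2VFV5qqmYiHZUMzRWeImIiYiImru6qYd3eIh3eJmYh2VERWeIh2ZmdlREM0RWd3d4iIiaqqqZiImZqYdnd3ZVQzM0RWZVVVVmZlQzM0RWZ3d3d4mZmYiZqrqpl2ZVVDMiIjNERDREVWZ3ZUQzM0Vnd2Znh3d3d4q7u5mIdlRDIhIiM0QzIjRVZmZlVEIjNFZmZVZlVDNGZnmqeIiIdUMhEjMzREQzRFVVVVVUMiI0RURDMzMgAAIzM2hneIh2VDIiM0RFVmZVVEVUVVQyIiMzIiEREAAAAAABJUVnd3dmVVREVWZ4iIdlRERWZUQzIiIRAAAAAAAAAAABM0VmZmZ3d2Znd3iIh3ZURFZmZmQyIQAAAAAAAAAAAAAiM0RVVWd3d3eIh4d3dlREVWd4dUMhAAAAAAAAAAAAABERIjM0VWZ3d4iHd3ZmVVVWZ4h2VCEBAAAAAAAAAAAAARAAESNFVmd4iHdmZVZVVVVnd2ZUMiERAAAAAAAAAAAAAAAAEjRFZ4iIdkVERVVVVWZmZlVUQyIiEQAAAAAAAAAAAAASIzRmeZl2REM0REVVZmZVVVVUMzMhEAAAAAAAAAAAESIiI0Z4mXZEMzMzRVZmZUQzRFQzIiERAAAAAAAAAAASIiIjRXiIdUQzMzNFVndlQzM0QzIiIjMyEAAAAAAAAAESIjNFZ3ZUMzMiMzRWZ2ZURERDMiI1VVQyEREAABEAARESM0RVVDMzMyIzM0VmZlVlVUMzRGd3ZmUzIhEzIhERIiIjNEQyISIzMzIjNFZmZnZlVEVmeJiIh2VDM2ZUMzMzMzNEMyEAASMzMiI0RWd4iHd2Z4iZqqmId2VVmYh2VEVVVVQyEQAAIzMzIjREZ4iIiJmZqqqqqYiIh3i7zLmHZndmZTIhAAEiM0RERVZniImImZq7uqqZmqqZqs3t3LuqqYdlMyIREjM0VWZ3iJiIiId4iauqmZqru7u8zN3u7u7cqHVEMiIzNERWiaq7qpmIdmeIiIiZmau7u7urze///+3Kh2VEREQ0VmebzMy6qYh3d4iHd4iImZmqqpq9////7tuoh2ZmVEVniavNzLqqqZmYiIh3d3d3eIiJmr3////+7LqYd3dmZ3iZqru7u7vMzLqph3dlVVVWd3iJrO/////typh3dmZ3eImamqq7zN7u3MqXdlREQ0VmeJqr3v///t3LqXdlVneImZmIiavN7v/u7bmHZlUzNFeJu7u83dzMzLuphmVWeJqqmHd4m87v7v/+26mIh1RFaKvMu7u7uqq6qId2ZmZ4mqmHZneKze7t7t3LqZmpmIiKvMu6qYmZmZh1VVVmd3iIiHdmd4mru7vMuqqYmru7uqvMupmHZmd3dlQzNWd3d3d3d2ZneIiIiJmZmZmbzczLu7y7mHZURVVVRDNFeId3ZmZ2ZUVnd3d3eJmYiJq7zMu7u7uod2VFVURERFZ4h2ZVRERUM0VWd3d4iHZmVmiau7uqiqmHdlVVVEM0Z3d3ZUMyI0RDM0Vmd4iHZlRCITeauph3iIdlREREREVWZmZlQzMjNEVEREVnd3ZUMyEAAEeIdnd3dlQyIzRFZlVVVWZVVEMzRVVVRFVUIAAREAAAAlZ3h2d2VUIiI1d3VUREVnZVVDNEVVVERDEAAAAAAAAAI1ZlVVRFRDIzVnZlVERndmVURFVVRDIhEAAAAAAAAAABI0MzMzRVRVZnd2ZURWZ3ZlVWZVVDIQAAAAAAAAAAAAASIhIjNFVniIiIh2VVVWZ3dmZlVTIhEAAAAAAAAAAAAAEQESNFZ4iZmqqYdmVERXd3dmVVQzMyEAAAAAAAAAAAAAAAATVniIiZmYiIdkM0V4mHdlVEREQyEAAAAAAAAAAAAAAAATVnd4h3Z4h2VDNGiZiHZVVERVQyAAAAAAAAAAAAAAAAATRWZlVWd2VUM0aJiIhlVUM0VVQxAAAAAAAAAAAAAAAAEiNEM0VVVVREVniIh2ZUMhEkVUMhAAAAAAAAAAAAAAAAEiIiMiNFVVVmZndmZUMQAAJFVEMREREAAAAREQAAAAARIiIREjRFVmVVZlVUMhAAATVVVEMjNDMiEVUyEAAAABIzMiEREjRWZlZlREQyEAABNXdlVVVndmVEh1MhEAABIjRDMiERNFZ3dmVUQyIhESNGiId3iJqqqYiXZDIRESIiIzRDIRE1Z3h3ZlRDMzM0RVaaqqu8zd3MupdlMhEiIhEiM0QyI1Znd3d2VDNEVWd3eJq83d3u7u7bqHZDM0MyIiIkVlVWZmZniHdUM0VneIiIibzu7u7v/ty5dlVWZUMyIjVnd4iHd3d4d1QzRGd3ZmZnm97u7u7t3LmHd3d2VUM0VniJqpmYh3d2ZUM0VmVERVeazN3d3d3MuqmZmYiHdmeIiJqqqqmHd3ZlVURVVURVaJmrzLvN3cy7u7upqqq7u7qqqqq6qYiZh2ZmZlVWZ4iImZqqq7zdy6u7u6qqvN7u3LqpqrupmaqId2d3ZmeaqqmZmqq7zM3LqqmqqZmr3u7cuqqqu7uqqYiIeIiImrzdy7u7u8zLu7qIiJmZiJvN3cuqqqu7u7qYd4iJmqu83v/+zLu8zMupmGZ3iZmZqry7qpmru7qqqYdlZnmqu83e//7Lu8zLuph2"/>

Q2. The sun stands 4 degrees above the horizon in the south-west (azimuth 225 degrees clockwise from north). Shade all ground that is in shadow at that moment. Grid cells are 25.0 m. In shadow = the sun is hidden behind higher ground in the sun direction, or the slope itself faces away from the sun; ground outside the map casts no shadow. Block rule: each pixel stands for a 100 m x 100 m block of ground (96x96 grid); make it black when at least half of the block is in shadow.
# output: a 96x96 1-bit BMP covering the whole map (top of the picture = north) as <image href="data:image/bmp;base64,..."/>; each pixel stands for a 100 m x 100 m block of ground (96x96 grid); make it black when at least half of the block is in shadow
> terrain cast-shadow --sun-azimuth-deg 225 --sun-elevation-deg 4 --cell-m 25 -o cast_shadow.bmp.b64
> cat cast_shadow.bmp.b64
<image width="96" height="96" href="data:image/bmp;base64,Qk2+BAAAAAAAAD4AAAAoAAAAYAAAAGAAAAABAAEAAAAAAIAEAAATCwAAEwsAAAIAAAAAAAAA////AAAAAAAAD/+H/4AAD////4AAH/+P/4AAB////4AAH/+P/4AAB////4AAH/+P/4AAB////4AAP/+f/8AAB////8AAP//f/8AAA////8AAH//P/8AAA////+AAB//v/8AAA////+AAAf///8AAA/////AAAP///+AAA/////gAAD///+AAA/////wAAAf//+AAA/////wAAAP/wMAAAf////wAAAD/+AAAAf////wAADD//AAAAP////wAAH///gAAAH////gAAP///gAAAA////AAAH///wAAAAP//8AAAH///wAAAAD//4AAAH///wAAAAAf/4AAAH///wAAAAAH/wAAAH///4AAAAAA/gAAAD///4AAAA8APAAAAB///4AAAA/AAAAAAB///4AAAAfAAAAAAB///4AAAAGAAAAAAD///4AAAAAAAAAAAD///4AAAAAAAAAAAD///wAAAAB+AAAAAD///gAAAAD/AAAAAD///gAAAAH/gAAAAD///gAAAAP/wAAAAH///gAAAAf/4AAAAH///AAAAc//8AAAAP///AAAA+//8AAAD///+AAAA///+AD/////8AAAAf//+AP/////8AD8AD///AP/////4AH+AA///gH/////4AP+AA///wD/////4AP/AB///wD/////4Af/AH///4D/////8Af/H////4D/////8Af/n////4D/////+Af//////4D//////A///////4H//////A///////4H//////g///////8P//////8P//////8f//////4D//////8///////8B//////////////8A//////////////+AP/////////////+AH//////////////AB//////////////AA//////////////AAP/////////////AAH////////+B///AAD//////j/4B///AAd//////ABgB///gAe/////8AAAB///gAOP////8AAAB///gAEAf///8AAAA///gYAAD///8AAAB///g4AAAD//8AAAf+f/gQAAAAf/8AAA/+P/gAAAAAB/8AAA/+H/gAAAAAAP8AAA/+B/gAAAAAAAwAAA//APg4AAAAAAAAAAf/gAA8AAAAAAAAAAP/gAA8AAAAAAAAAAAfAAA4AAAAAAAAAAACAAAQAAAAAAAAAAAAAAAAAAAAAAAAAAAAAAAAAAAAAAAAAAAAAAAAAAAAAADAAAAAAAAAAAAAAAHgAAAAAAAAAAAAD//wAAAAAHgAAAAAP//wAAAAAPgAAAHA///wAAAAAfwAAD/////wAAAAAfwAAH/////gAAAAHPwAAP/////AAAAAPv4AAP////8AAAAAf/4AAH////8AAAfw//8AAAP///8AP9/5//8AAAP///8AP/////8AAAf///8AP/////8AAB////8AP/////+AAD////8AH/////+AAP////8AD/////+AA/////8AD/////+AB/////8AD//////AD/////8AD//////AL/////8="/>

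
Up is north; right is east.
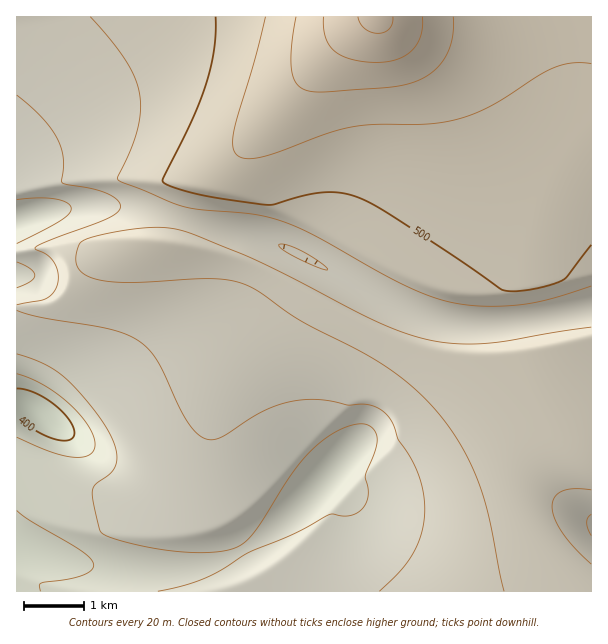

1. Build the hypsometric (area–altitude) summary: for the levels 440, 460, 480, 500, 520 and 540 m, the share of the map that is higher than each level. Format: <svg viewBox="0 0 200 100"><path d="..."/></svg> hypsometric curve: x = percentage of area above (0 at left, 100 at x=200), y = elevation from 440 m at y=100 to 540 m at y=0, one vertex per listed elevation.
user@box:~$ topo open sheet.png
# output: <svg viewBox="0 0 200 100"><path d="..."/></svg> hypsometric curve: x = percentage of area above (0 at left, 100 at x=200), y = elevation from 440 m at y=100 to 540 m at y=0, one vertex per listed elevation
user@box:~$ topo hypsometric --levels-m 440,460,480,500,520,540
<svg viewBox="0 0 200 100"><path d="M180 100l-36-20-50-20-42-20-31-20-14-20"/></svg>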